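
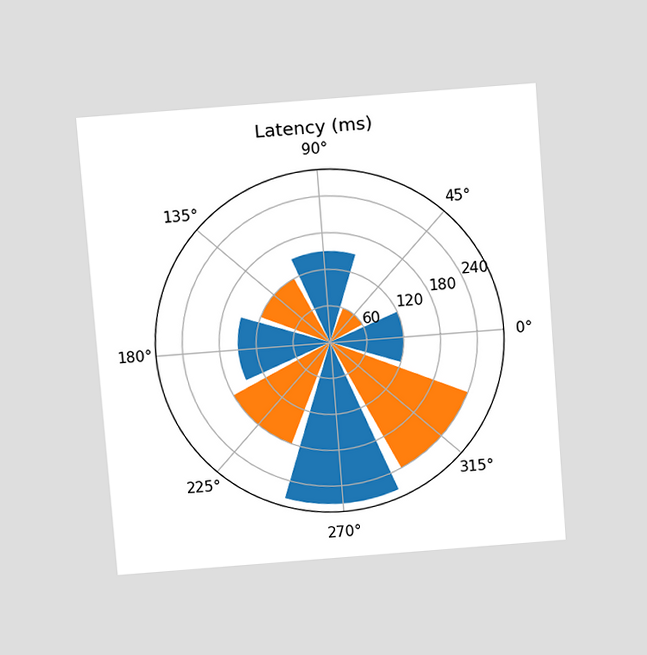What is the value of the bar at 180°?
The chart is tilted about 4° counter-clockwise and viewed slightly from above. The bar at 180° reaches 150ms on the radial axis.

150ms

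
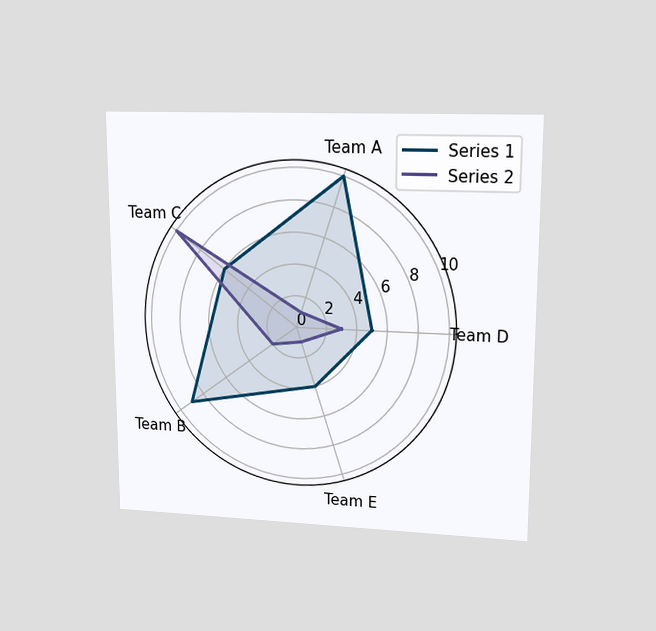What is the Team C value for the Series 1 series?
6

The chart is viewed at a slight angle. On the Team C axis, Series 1 reaches 6.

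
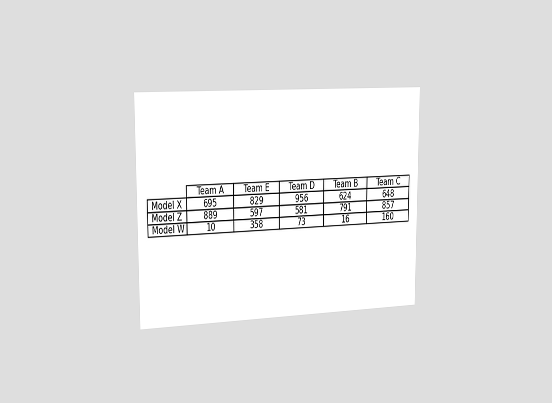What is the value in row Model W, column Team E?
358

The chart is viewed slightly from the left. The (Model W, Team E) cell reads 358.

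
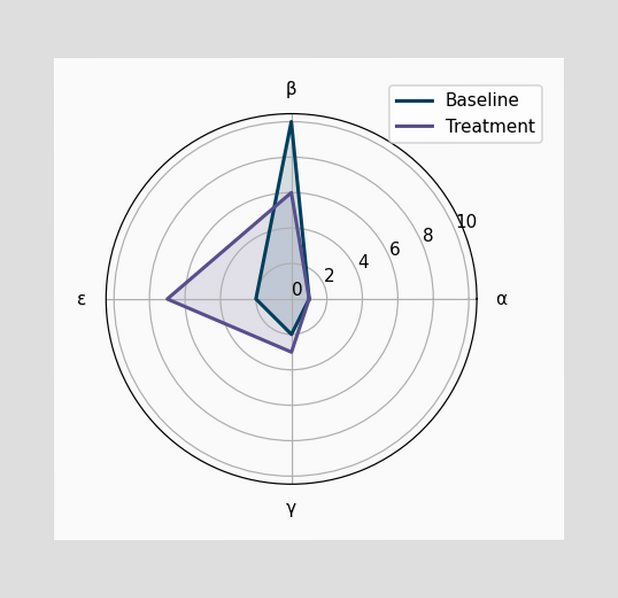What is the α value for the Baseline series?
1

On the α axis, Baseline reaches 1.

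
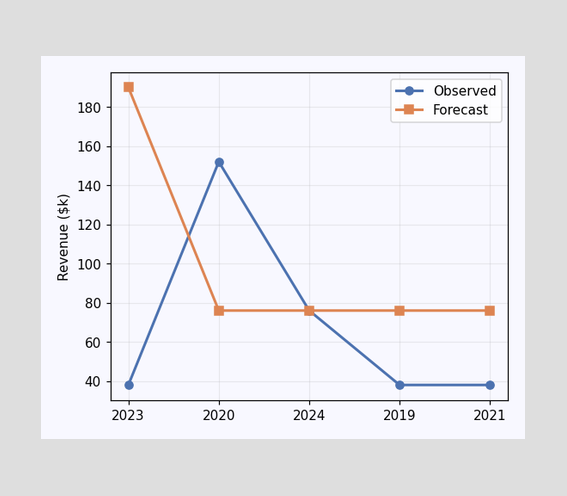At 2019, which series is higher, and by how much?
At 2019, Forecast sits above the other line by $38k.

Forecast, by $38k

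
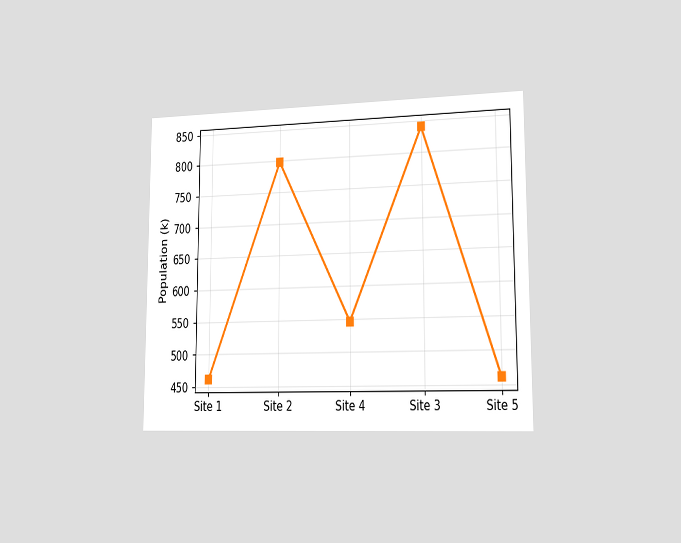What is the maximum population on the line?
840k

The chart is viewed slightly from the right. The highest point is at Site 3, and reading across to the y-axis gives 840k.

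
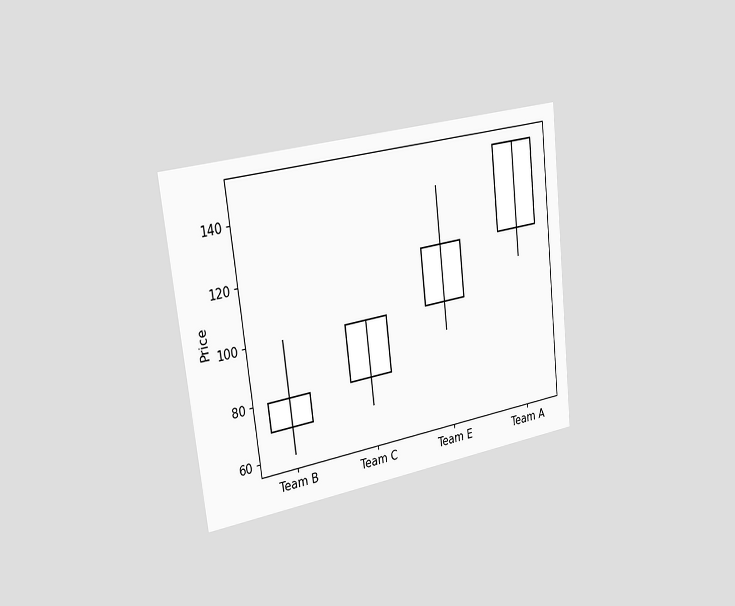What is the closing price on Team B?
The chart is tilted about 7° counter-clockwise and viewed slightly from the left. The Team B candle closes at 80.

80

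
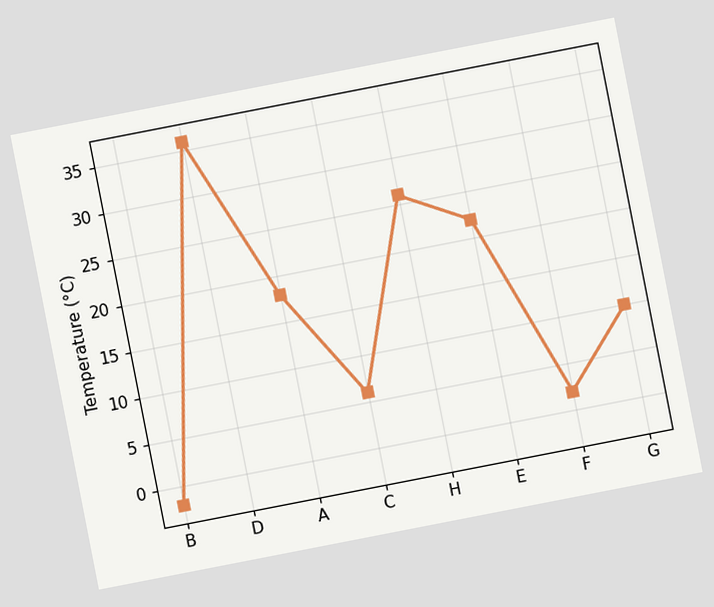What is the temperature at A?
18°C

The chart is tilted about 11° counter-clockwise. At A, the line is at 18°C.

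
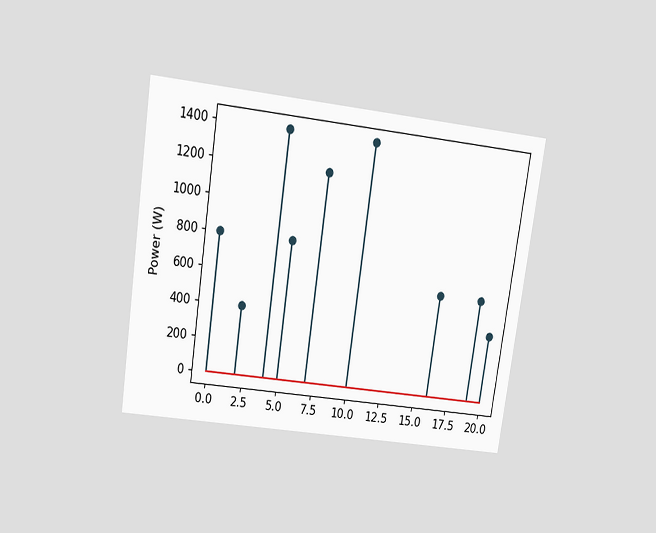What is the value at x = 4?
The chart is tilted about 8° clockwise and viewed slightly from above. The stem at x=4 reaches 1400W.

1400W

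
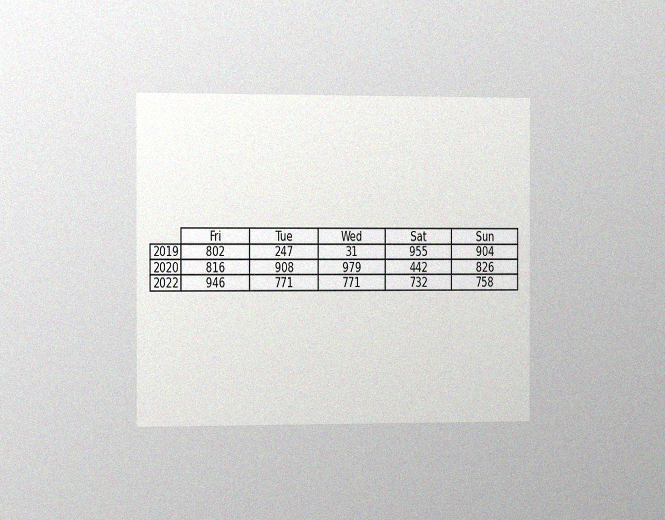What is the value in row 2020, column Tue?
The chart is viewed slightly from the left, with some photo noise. The (2020, Tue) cell reads 908.

908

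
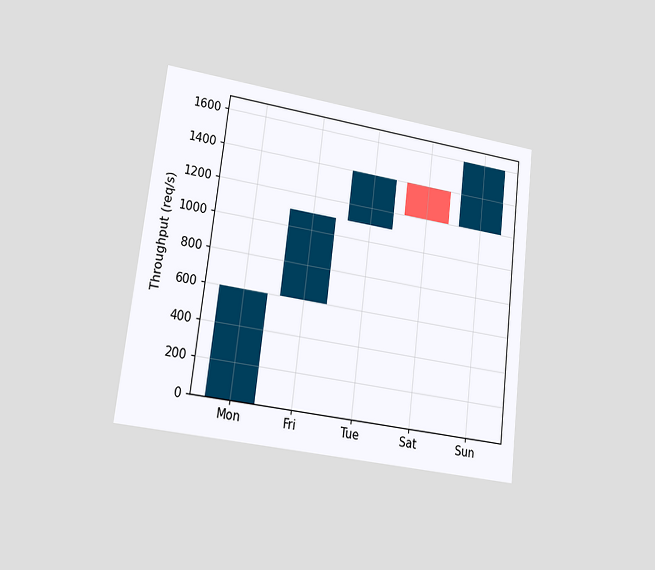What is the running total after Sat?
The chart is tilted about 7° clockwise and viewed at a slight angle. After Sat the running total reaches 1200req/s.

1200req/s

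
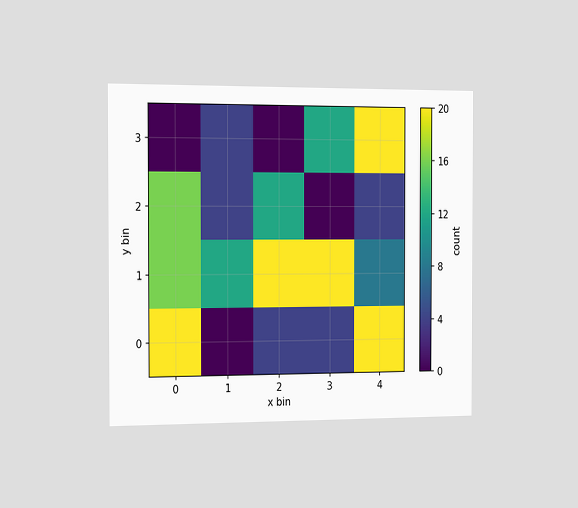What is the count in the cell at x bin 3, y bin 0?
The chart is viewed slightly from the left. Matching the cell (3, 0) against the colorbar gives 4.

4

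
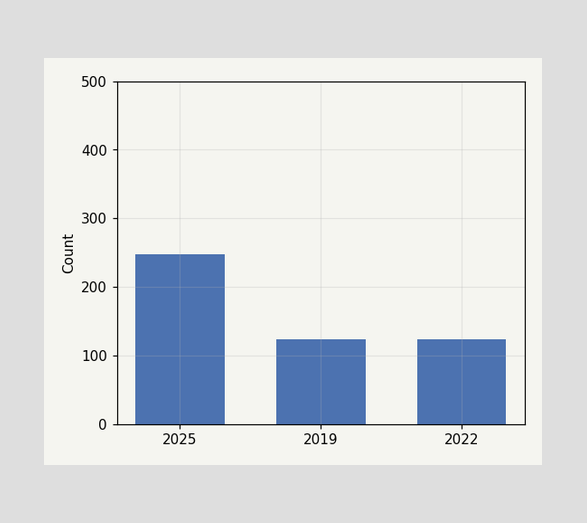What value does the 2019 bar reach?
124

Reading along the chart's y-axis, the 2019 bar reaches 124.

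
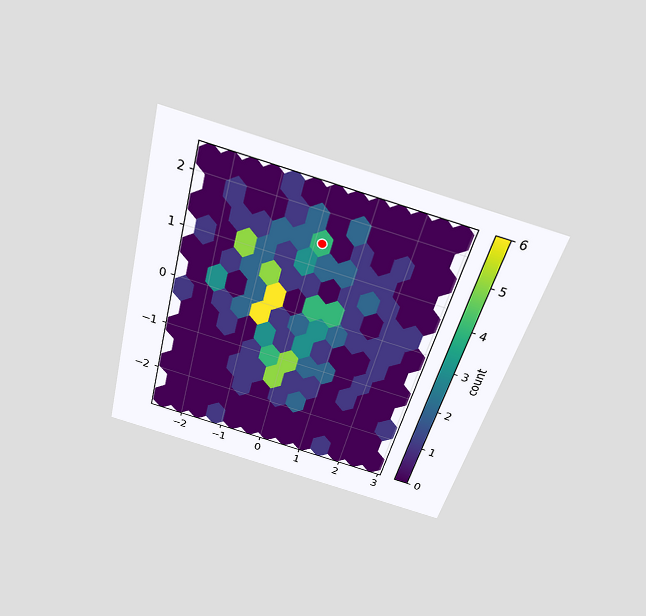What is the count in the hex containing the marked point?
The chart is tilted about 15° clockwise and viewed slightly from above. The marked hex reads 4 on the colorbar.

4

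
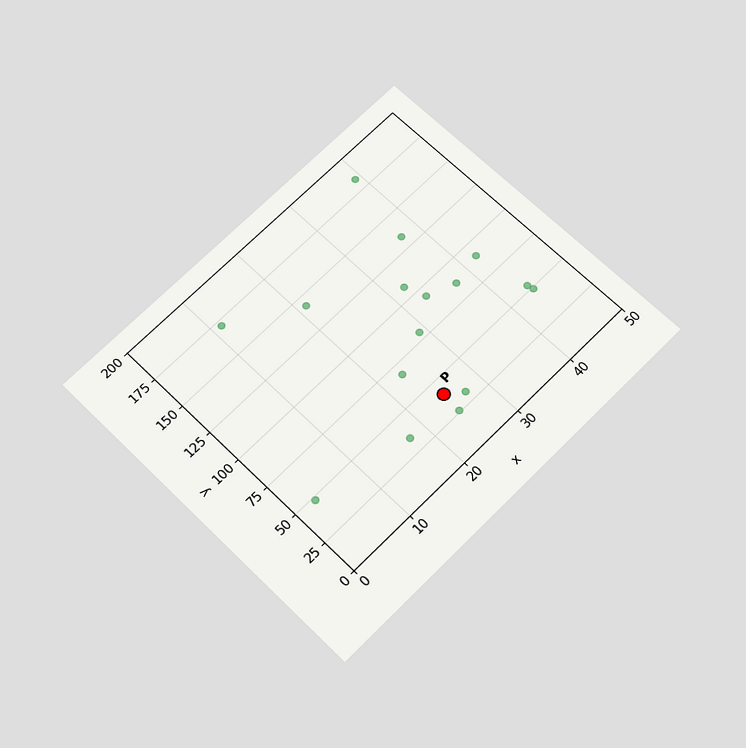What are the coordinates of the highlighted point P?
The chart is tilted about 45° counter-clockwise and viewed slightly from below. Following the gridlines from P to each axis, P sits at (25, 40).

(25, 40)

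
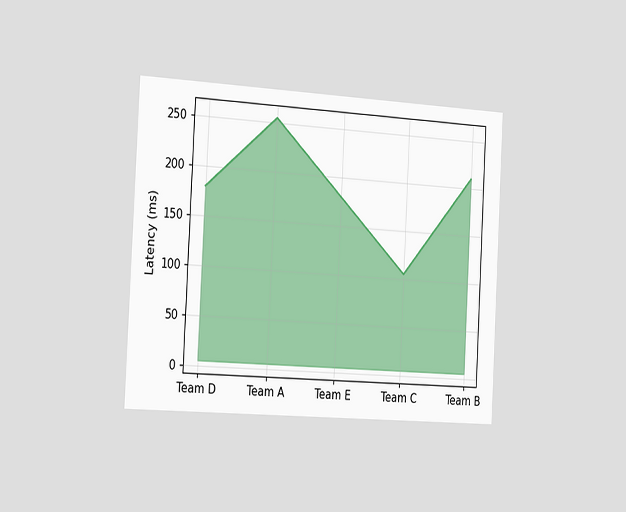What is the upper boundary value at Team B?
210ms

The chart is tilted about 3° clockwise and viewed slightly from the left. At Team B the upper boundary is at 210ms.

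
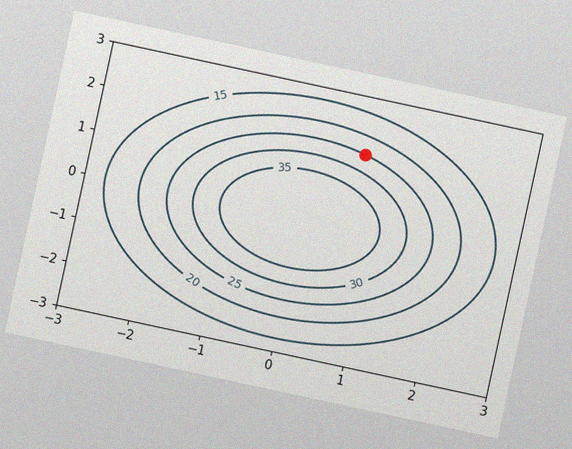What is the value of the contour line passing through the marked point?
25

The chart is tilted about 12° clockwise, with some photo noise. The marked point sits on the contour labelled 25.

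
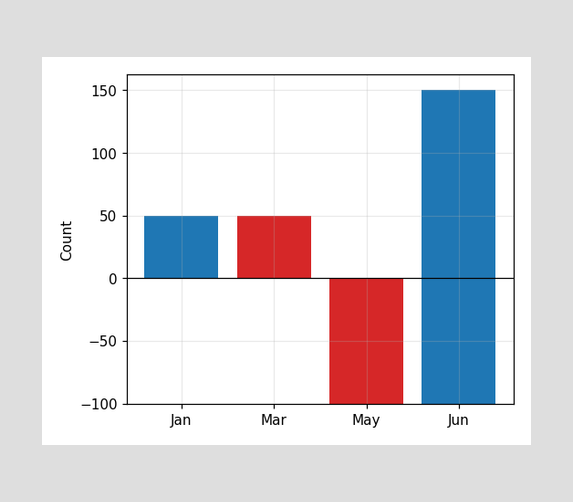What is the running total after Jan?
After Jan the running total reaches 50.

50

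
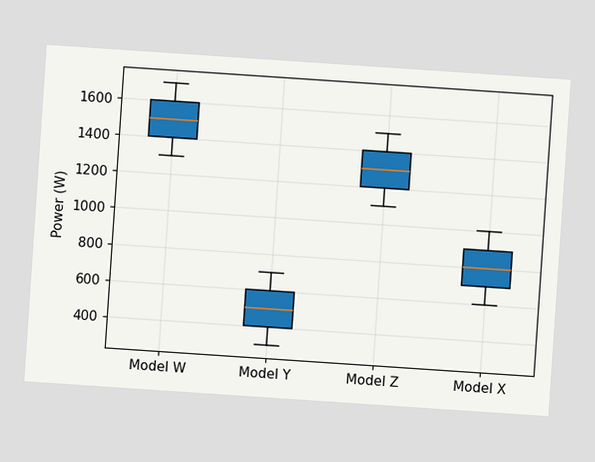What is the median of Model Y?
500W

The chart is tilted about 4° clockwise. The median line in the Model Y box sits at 500W.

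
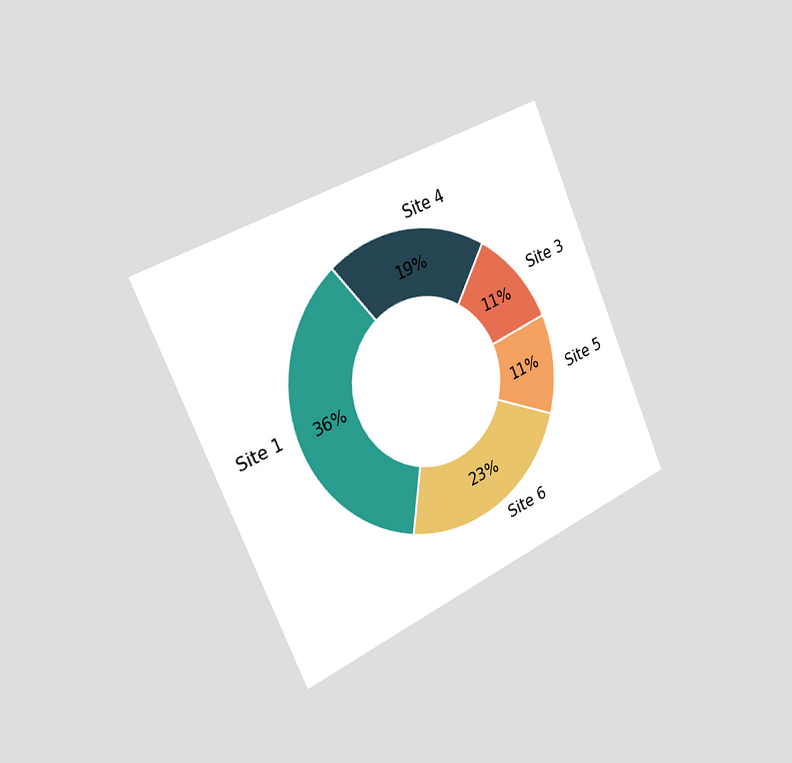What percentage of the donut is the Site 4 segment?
19%

The chart is tilted about 24° counter-clockwise and viewed slightly from the left. The Site 4 segment takes up 19% of the ring.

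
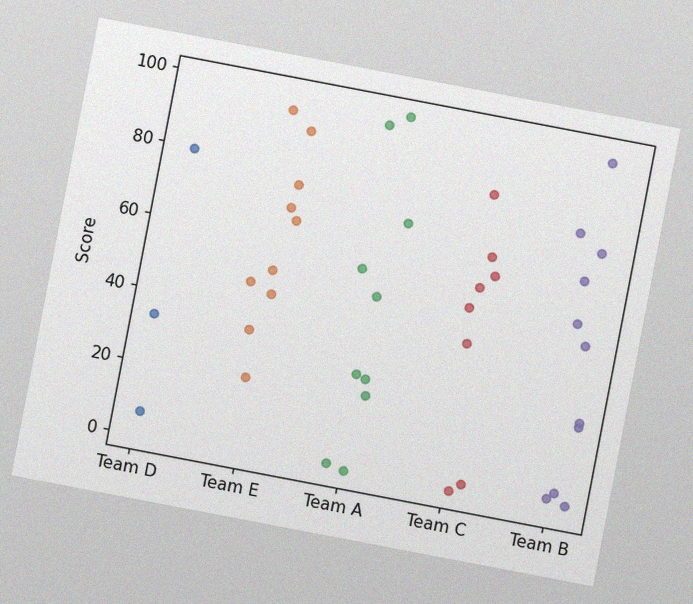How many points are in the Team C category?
The chart is tilted about 11° clockwise, with some photo noise. Counting the markers in the Team C column gives 8.

8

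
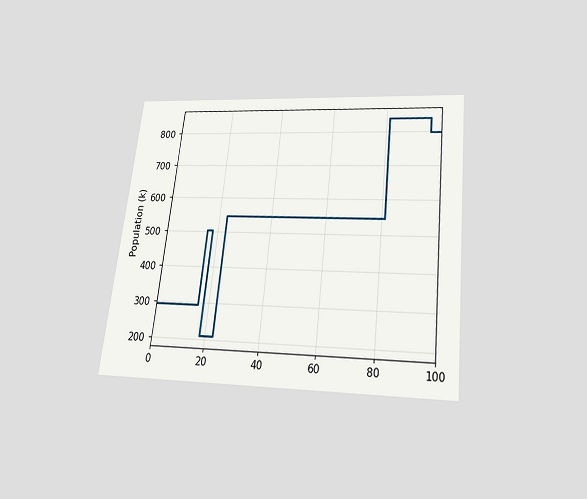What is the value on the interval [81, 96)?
840k

The chart is tilted about 6° clockwise and viewed slightly from below. On [81, 96) the step sits at 840k.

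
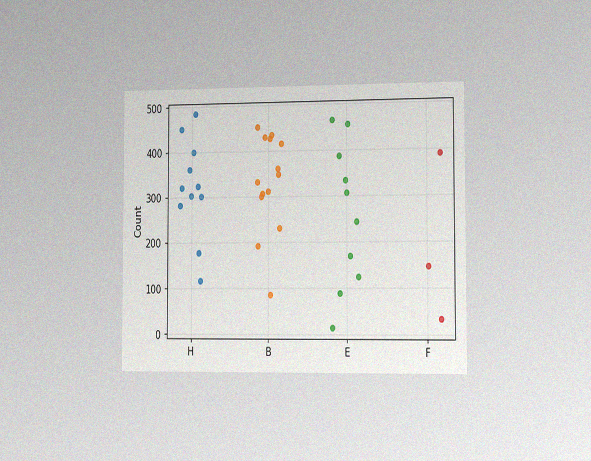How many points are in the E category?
The chart is viewed slightly from the right, with some photo noise. Counting the markers in the E column gives 10.

10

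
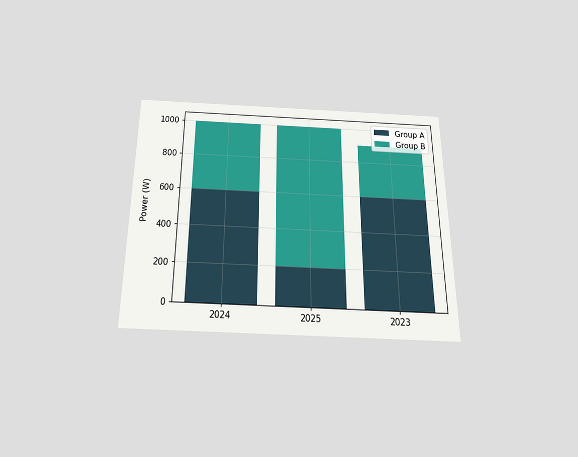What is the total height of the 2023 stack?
The chart is viewed slightly from below. The 2023 stack's top reaches 900W on the y-axis.

900W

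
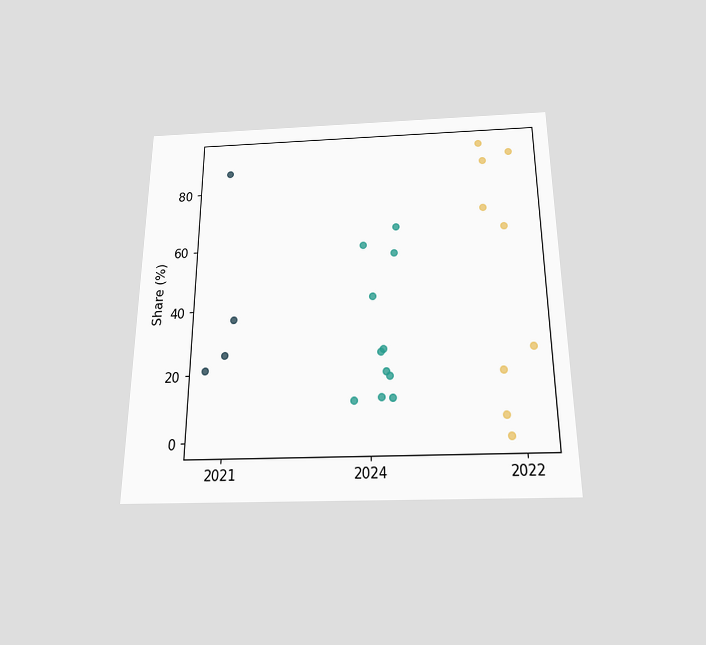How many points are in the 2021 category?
The chart is viewed slightly from below. Counting the markers in the 2021 column gives 4.

4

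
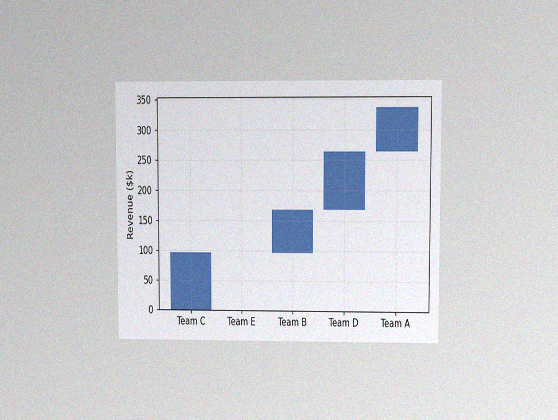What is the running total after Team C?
The chart is viewed at a slight angle, with some photo noise. After Team C the running total reaches $96k.

$96k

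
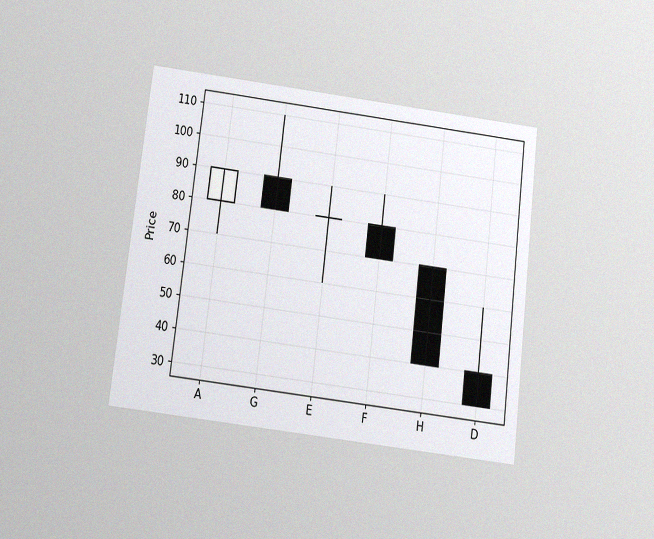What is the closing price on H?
40

The chart is tilted about 7° clockwise and viewed slightly from below, with some photo noise. The H candle closes at 40.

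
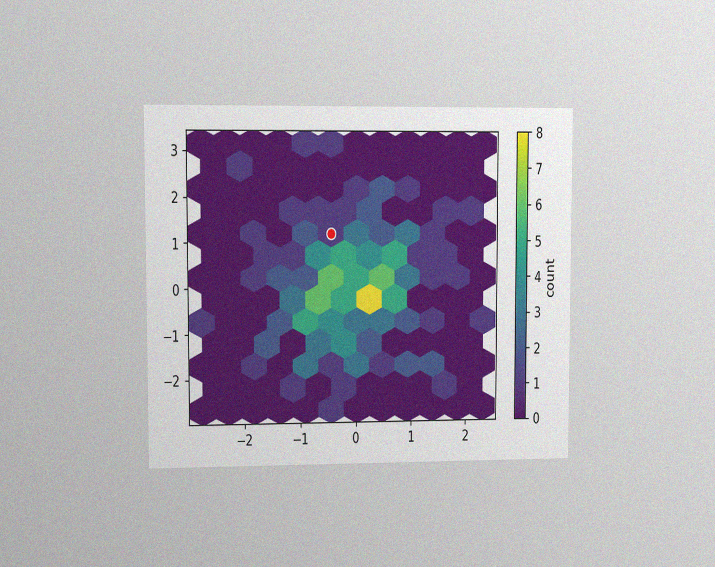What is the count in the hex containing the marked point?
1

The chart is viewed at a slight angle, with some photo noise. The marked hex reads 1 on the colorbar.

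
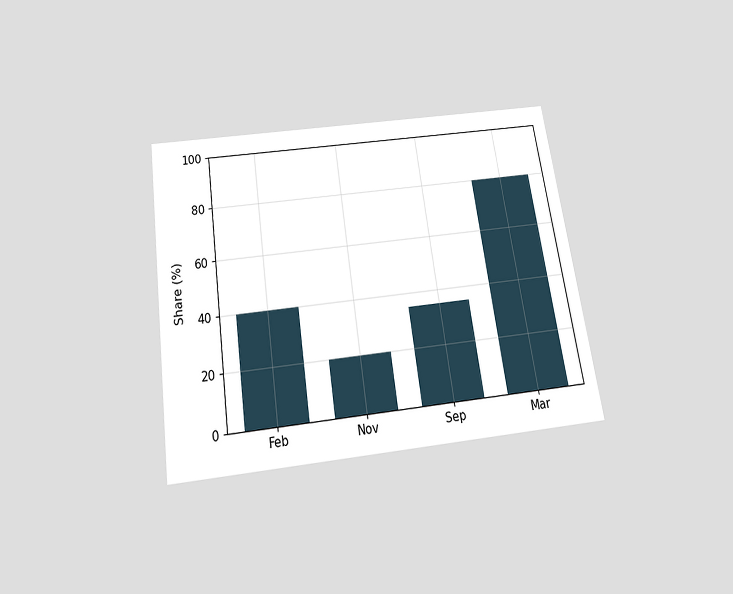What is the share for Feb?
The chart is tilted about 8° counter-clockwise and viewed slightly from below. Reading along the chart's y-axis, the Feb bar reaches 40%.

40%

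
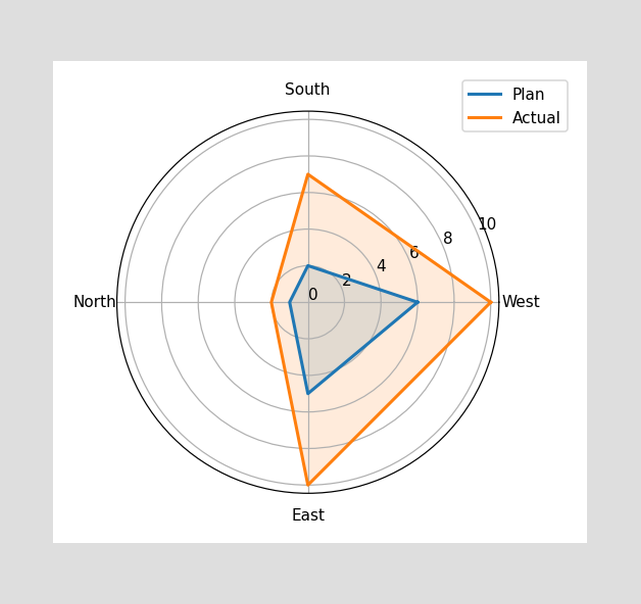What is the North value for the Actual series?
On the North axis, Actual reaches 2.

2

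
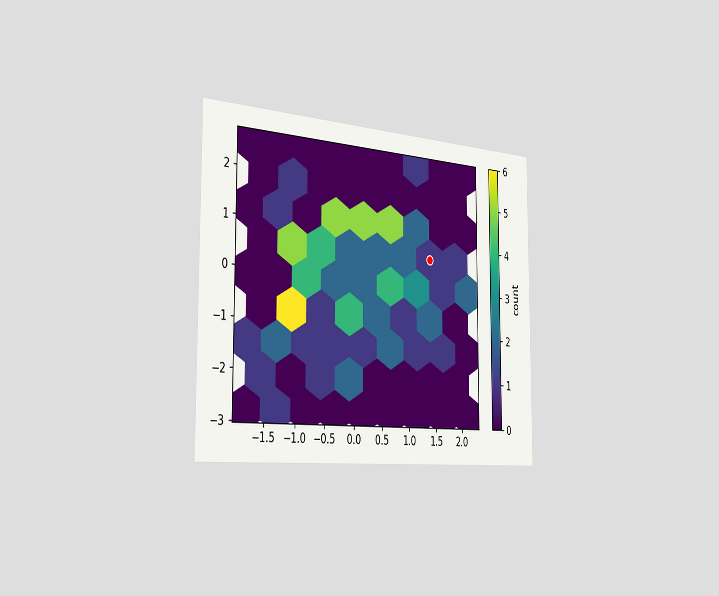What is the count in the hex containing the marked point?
The chart is viewed slightly from the left. The marked hex reads 1 on the colorbar.

1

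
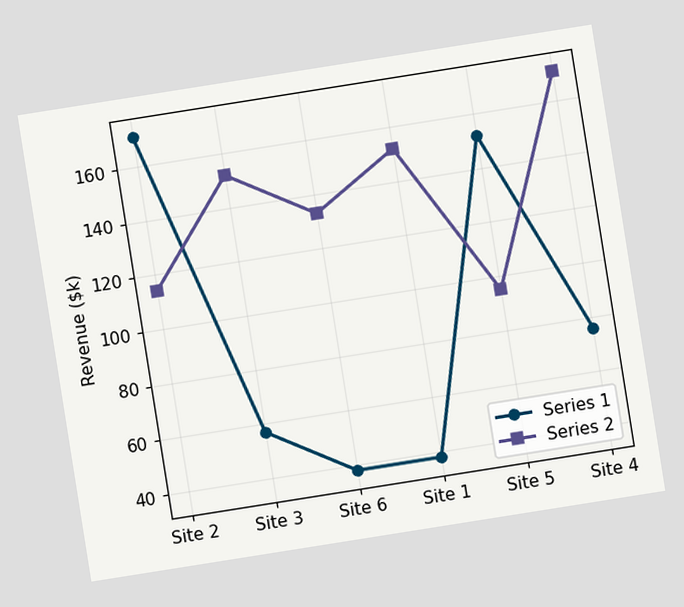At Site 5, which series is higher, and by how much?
Series 1, by $57k

The chart is tilted about 9° counter-clockwise. At Site 5, Series 1 sits above the other line by $57k.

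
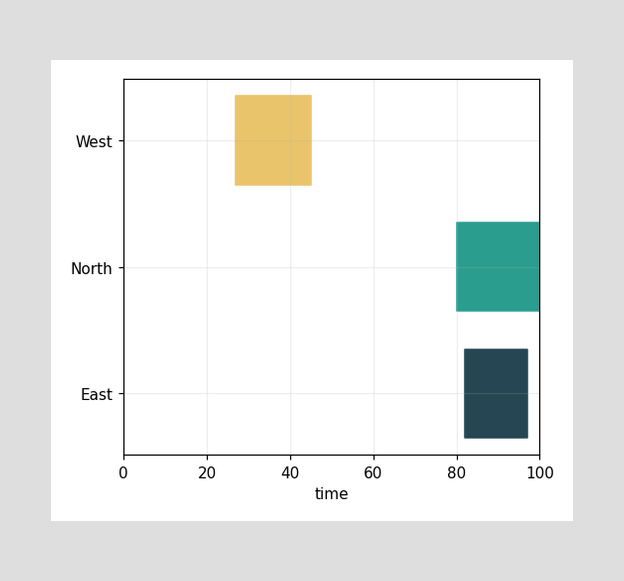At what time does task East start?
The East bar begins at t=82.

82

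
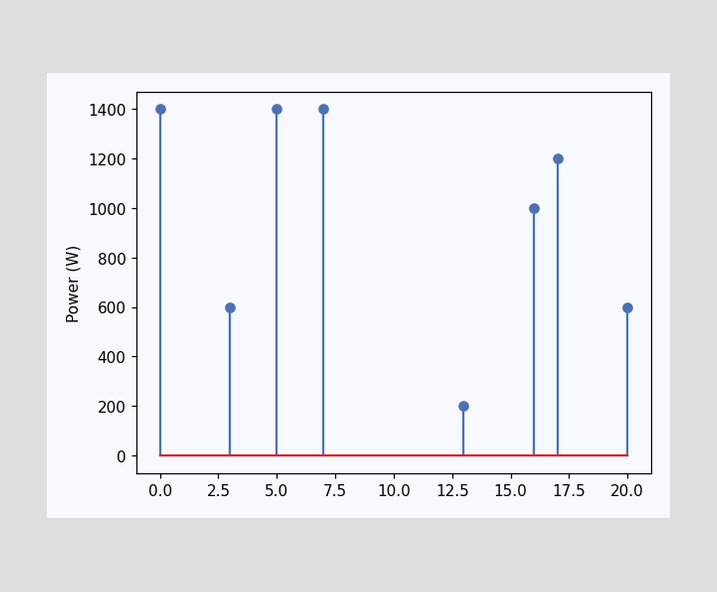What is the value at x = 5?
The stem at x=5 reaches 1400W.

1400W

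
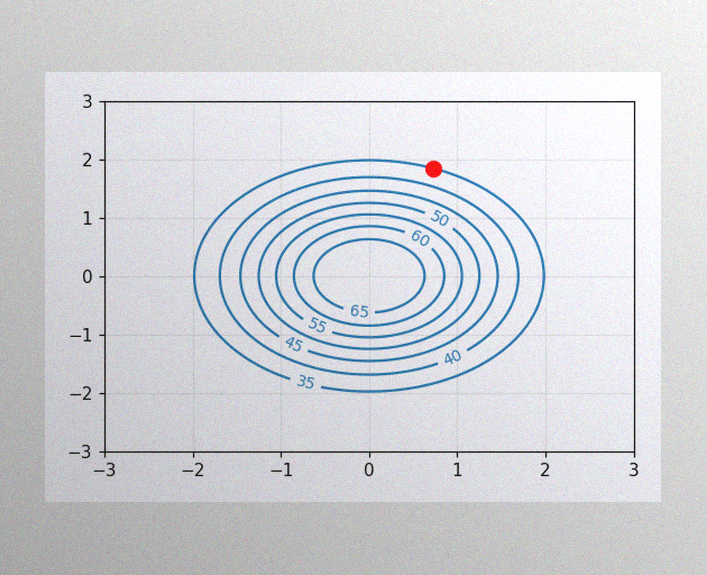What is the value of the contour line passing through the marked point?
35

The image has some photo noise and uneven lighting. The marked point sits on the contour labelled 35.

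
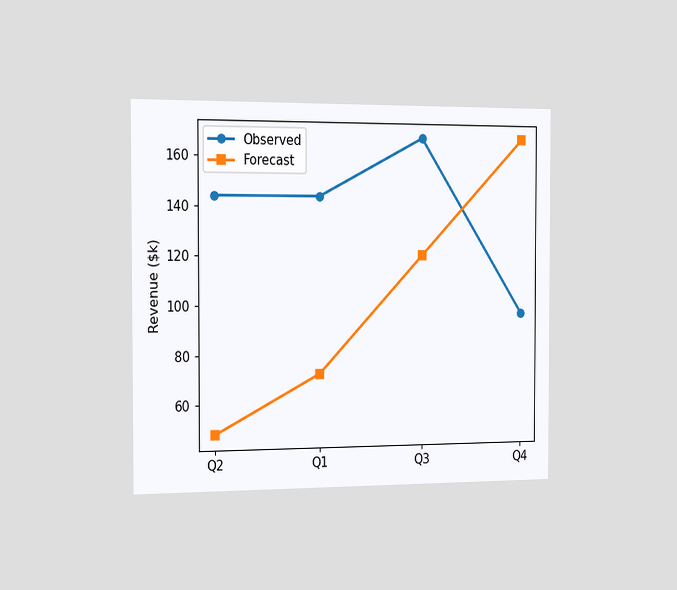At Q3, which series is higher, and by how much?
Observed, by $48k

The chart is viewed slightly from the left. At Q3, Observed sits above the other line by $48k.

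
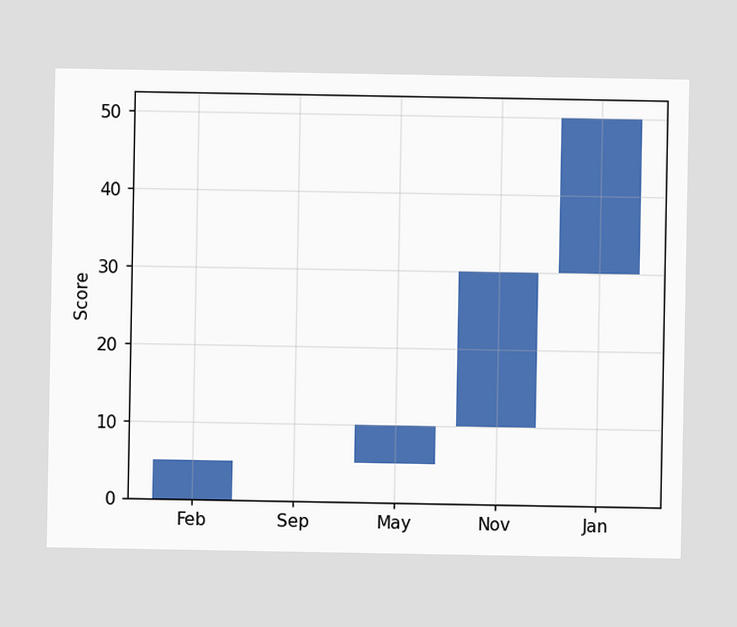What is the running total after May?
10

After May the running total reaches 10.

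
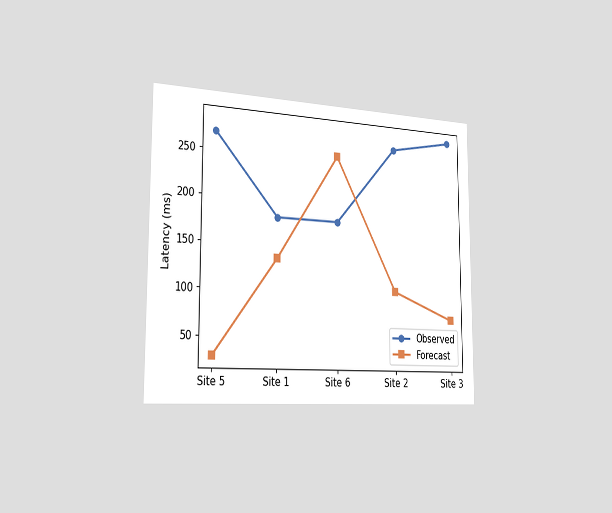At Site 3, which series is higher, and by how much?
Observed, by 210ms

The chart is viewed slightly from the left. At Site 3, Observed sits above the other line by 210ms.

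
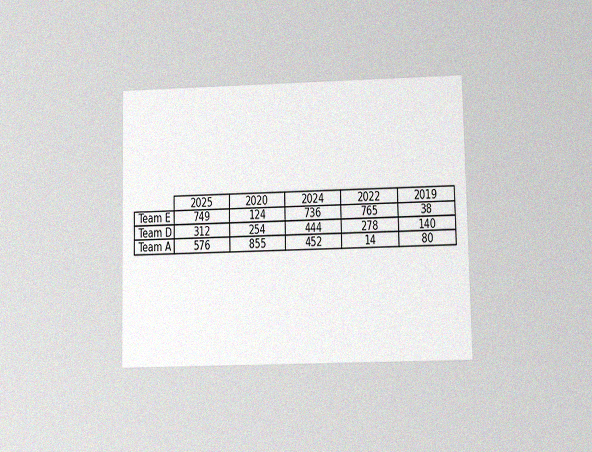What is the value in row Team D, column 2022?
The chart is viewed at a slight angle, with some photo noise. The (Team D, 2022) cell reads 278.

278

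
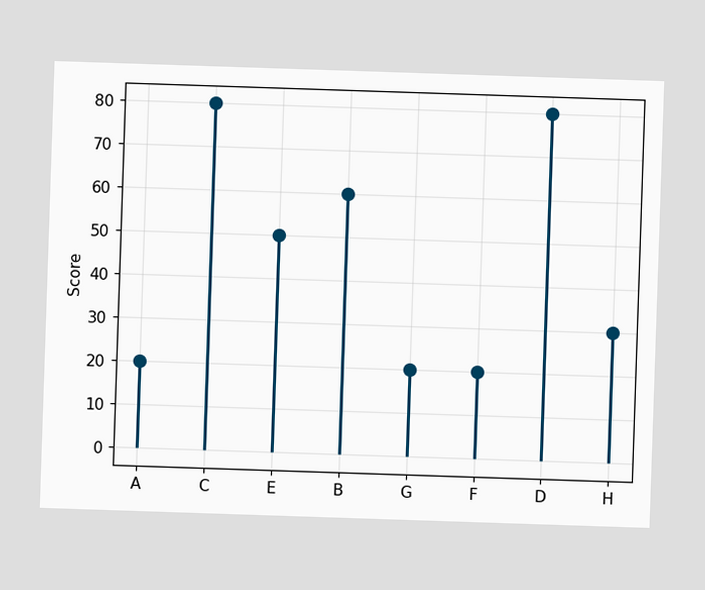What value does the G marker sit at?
20

The G marker sits at 20.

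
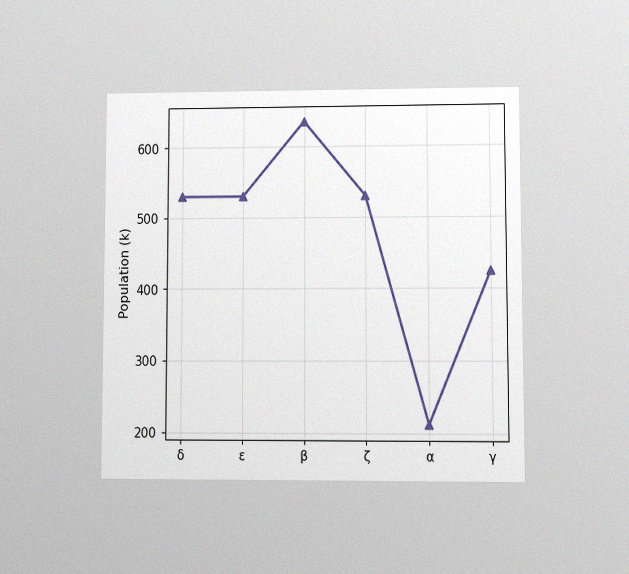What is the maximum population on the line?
The chart is viewed at a slight angle, with some photo noise. The highest point is at β, and reading across to the y-axis gives 636k.

636k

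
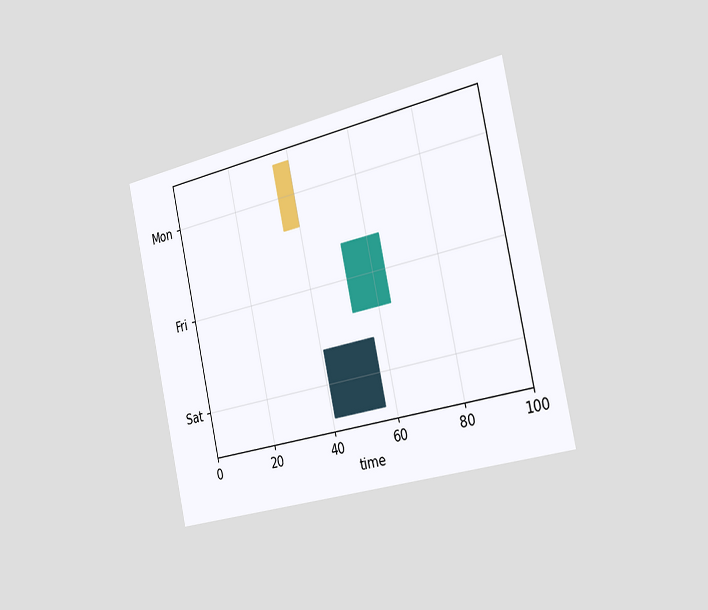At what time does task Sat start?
41

The chart is tilted about 12° counter-clockwise and viewed slightly from the right. The Sat bar begins at t=41.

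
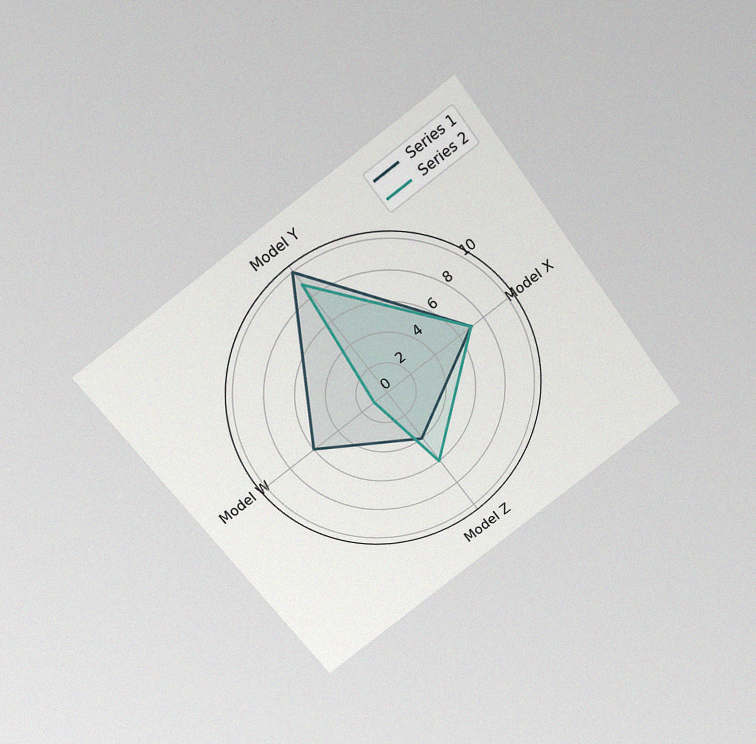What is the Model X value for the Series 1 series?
The chart is tilted about 37° counter-clockwise and viewed slightly from above, with some photo noise. On the Model X axis, Series 1 reaches 7.

7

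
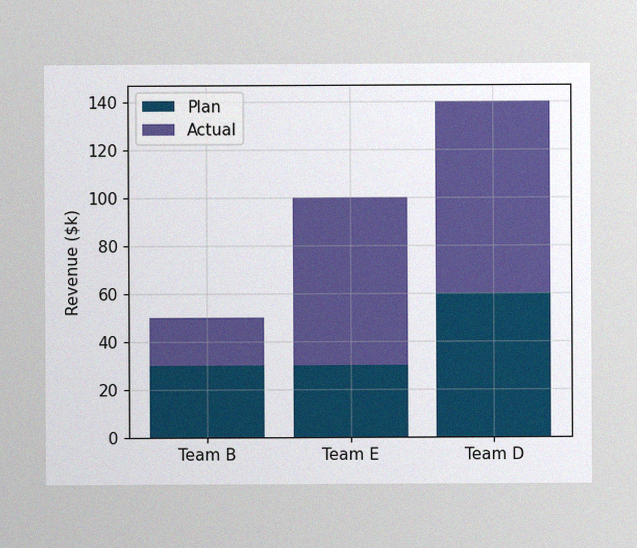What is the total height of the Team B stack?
$50k

The image has some photo noise and uneven lighting. The Team B stack's top reaches $50k on the y-axis.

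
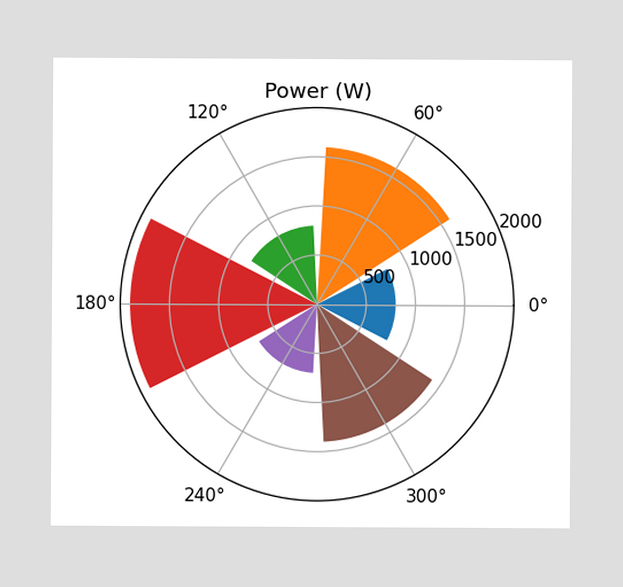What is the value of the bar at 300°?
1400W

The bar at 300° reaches 1400W on the radial axis.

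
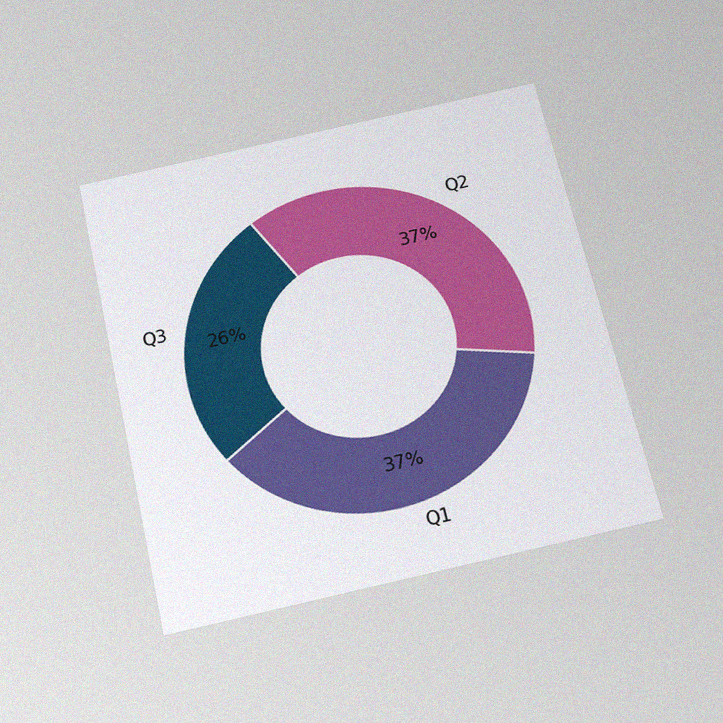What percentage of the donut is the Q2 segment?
37%

The chart is tilted about 13° counter-clockwise and viewed slightly from below, with some photo noise. The Q2 segment takes up 37% of the ring.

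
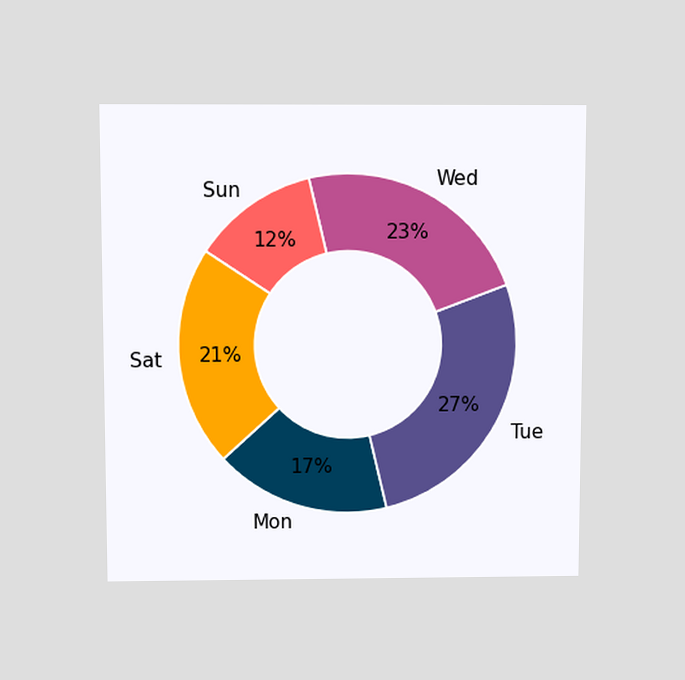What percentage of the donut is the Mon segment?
17%

The chart is viewed slightly from above. The Mon segment takes up 17% of the ring.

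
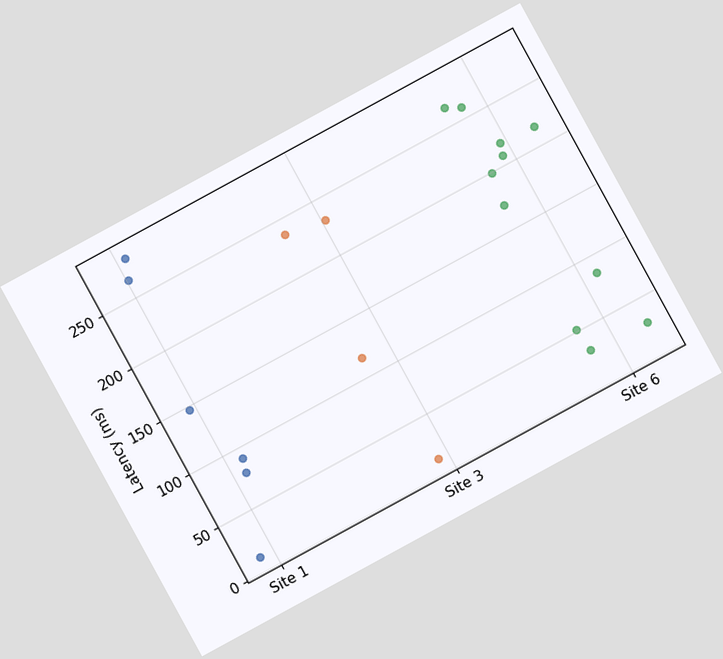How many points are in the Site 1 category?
6

The chart is tilted about 29° counter-clockwise. Counting the markers in the Site 1 column gives 6.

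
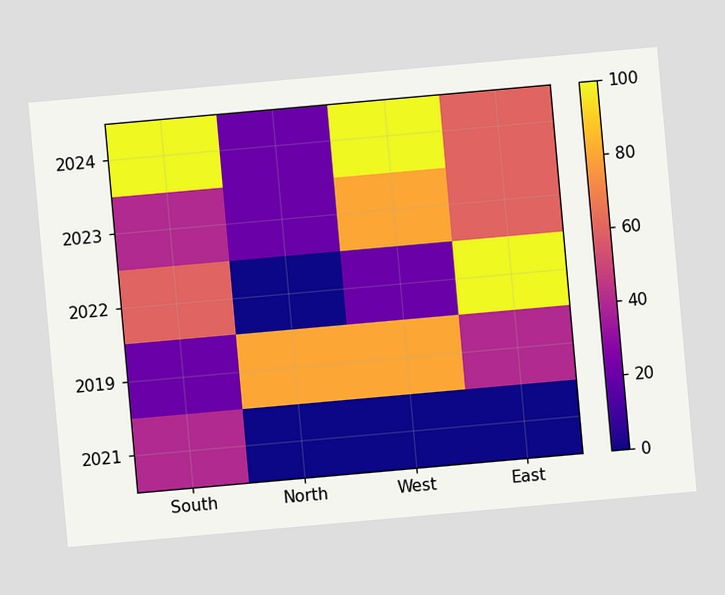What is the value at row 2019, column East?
40

The chart is tilted about 5° counter-clockwise. Matching cell (2019, East) against the colorbar gives 40.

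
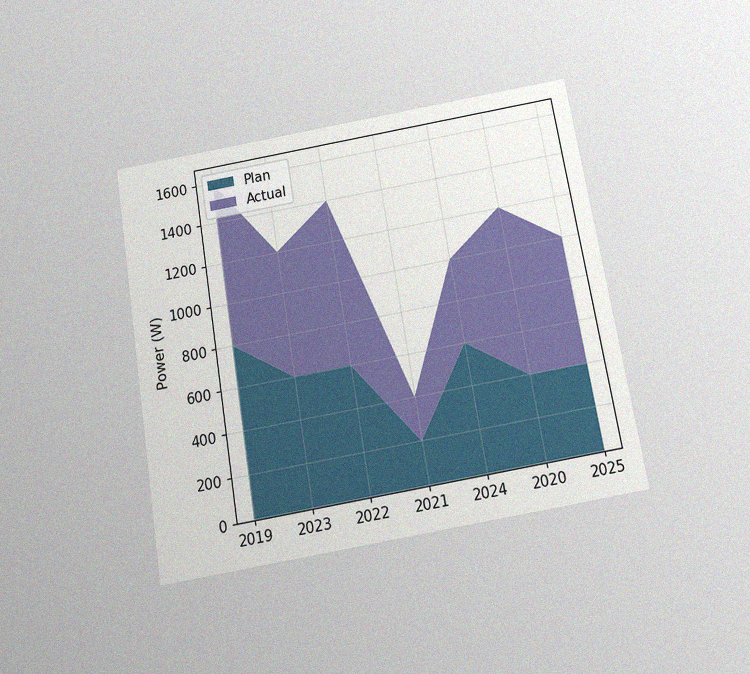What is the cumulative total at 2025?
The chart is tilted about 9° counter-clockwise and viewed slightly from below, with some photo noise. The stacked total at 2025 reaches 1000W.

1000W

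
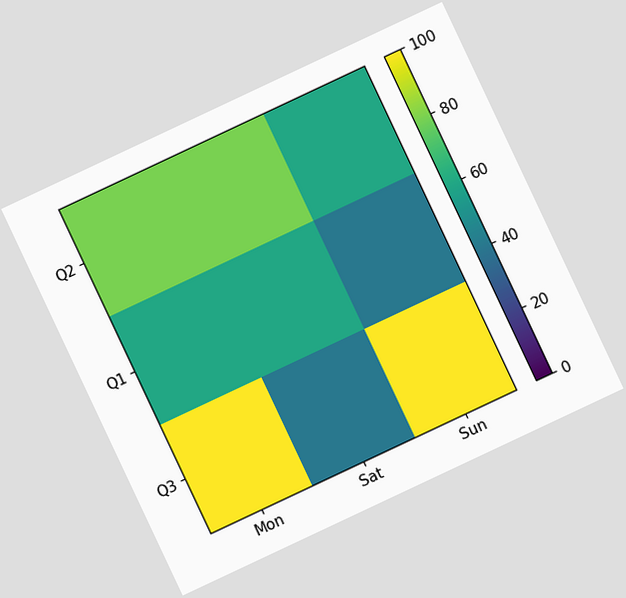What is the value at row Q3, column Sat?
40

The chart is tilted about 25° counter-clockwise. Matching cell (Q3, Sat) against the colorbar gives 40.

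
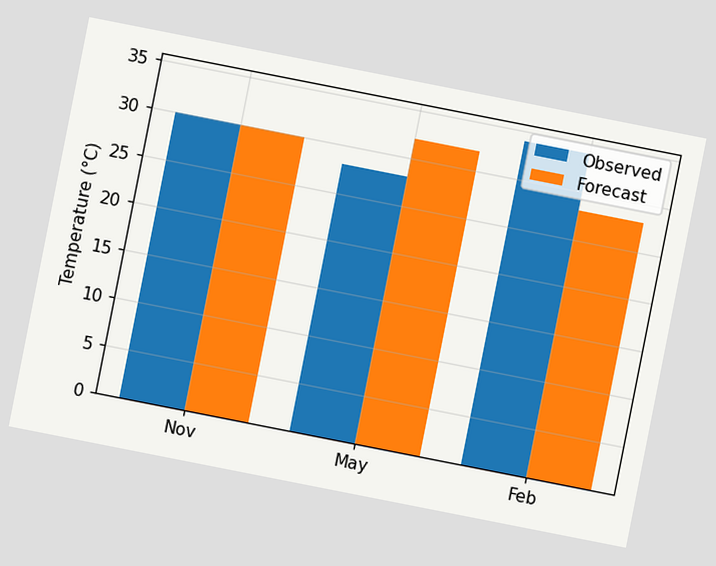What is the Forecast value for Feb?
The chart is tilted about 11° clockwise. The Forecast bar at Feb reaches 28°C on the y-axis.

28°C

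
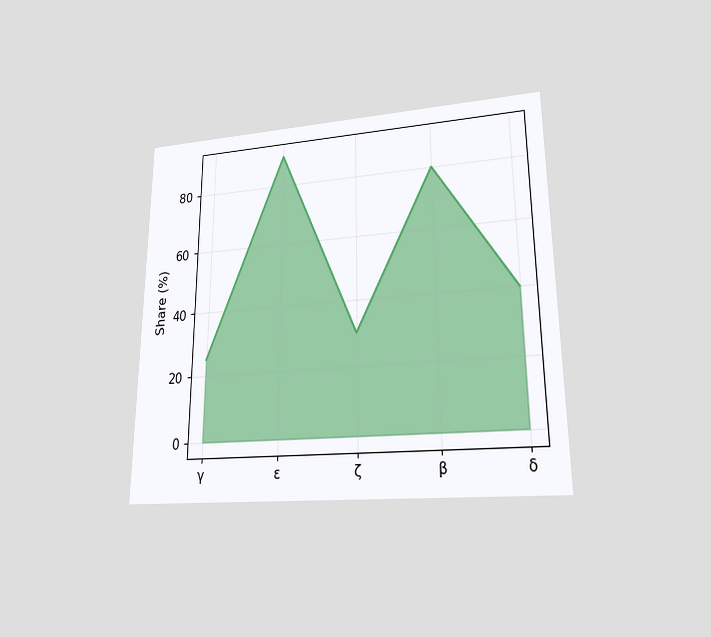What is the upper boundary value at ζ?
30%

The chart is viewed at a slight angle. At ζ the upper boundary is at 30%.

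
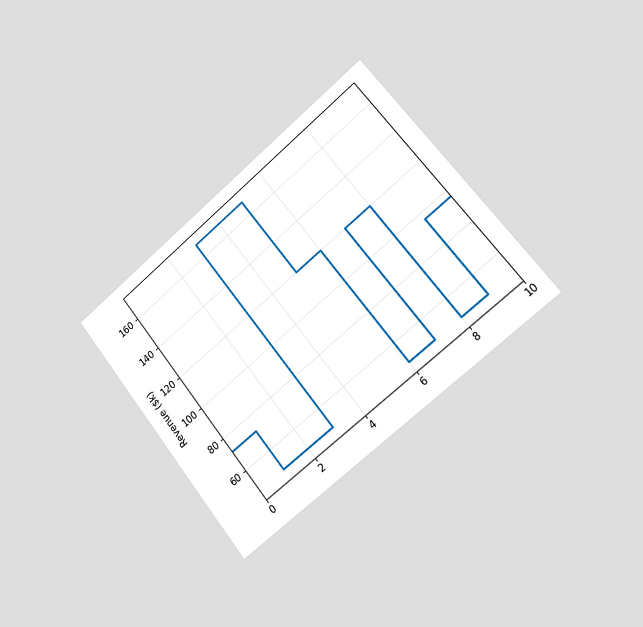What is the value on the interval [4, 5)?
$168k

The chart is tilted about 39° counter-clockwise and viewed slightly from the right. On [4, 5) the step sits at $168k.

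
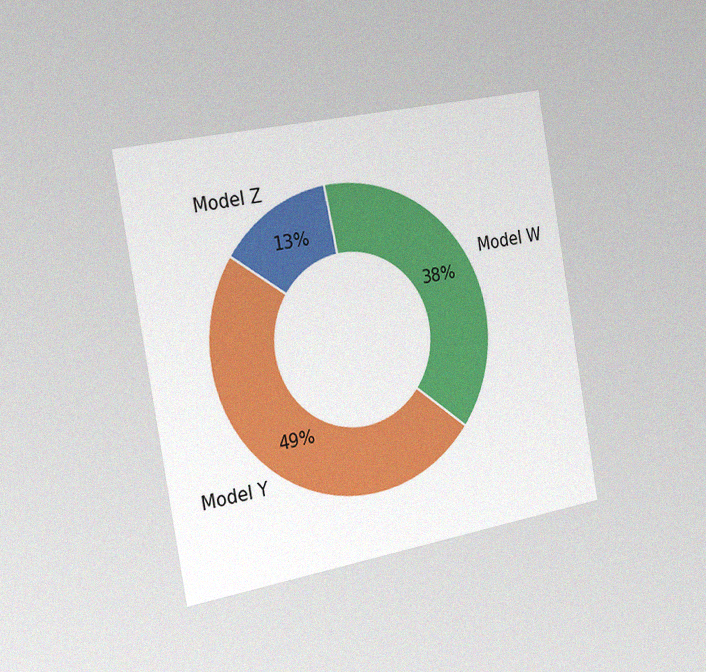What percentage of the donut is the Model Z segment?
13%

The chart is tilted about 10° counter-clockwise and viewed slightly from the left, with some photo noise. The Model Z segment takes up 13% of the ring.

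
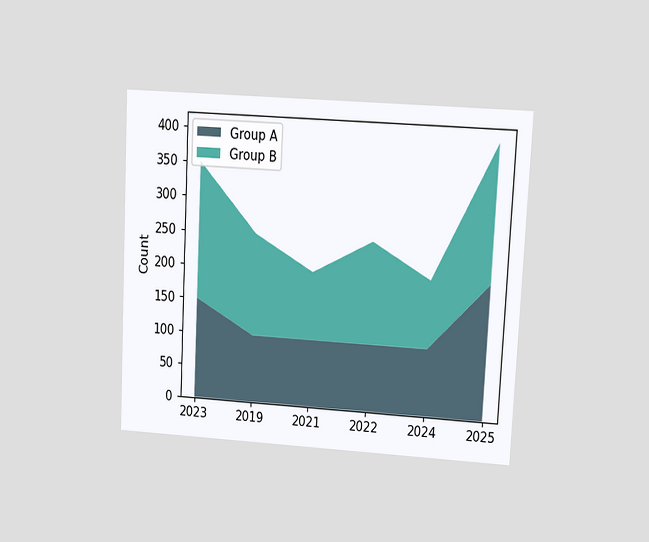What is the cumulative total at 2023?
The chart is tilted about 3° clockwise and viewed at a slight angle. The stacked total at 2023 reaches 350.

350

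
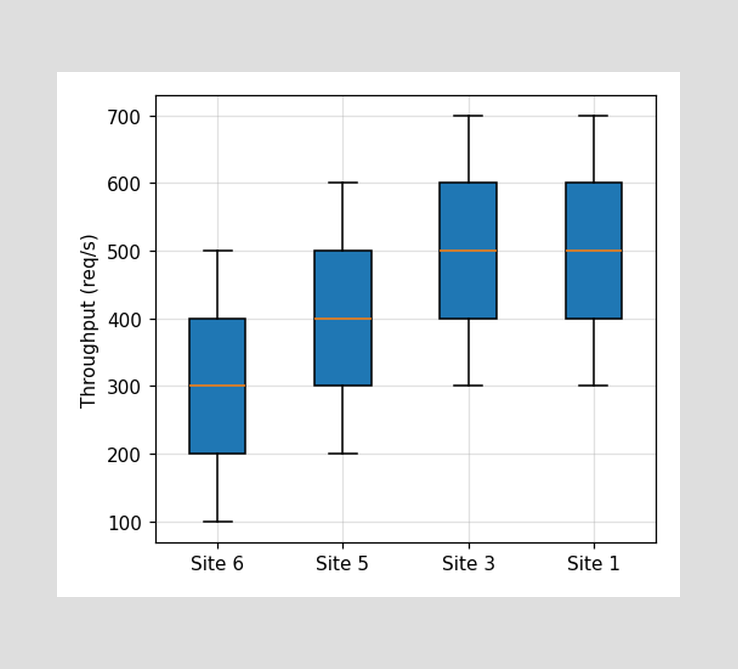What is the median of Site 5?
400req/s

The median line in the Site 5 box sits at 400req/s.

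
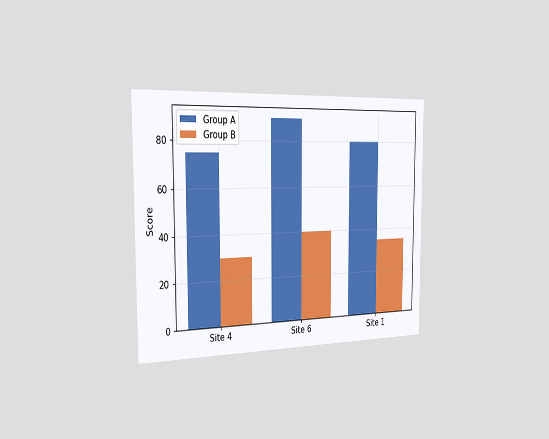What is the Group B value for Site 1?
The chart is viewed slightly from the left. The Group B bar at Site 1 reaches 35 on the y-axis.

35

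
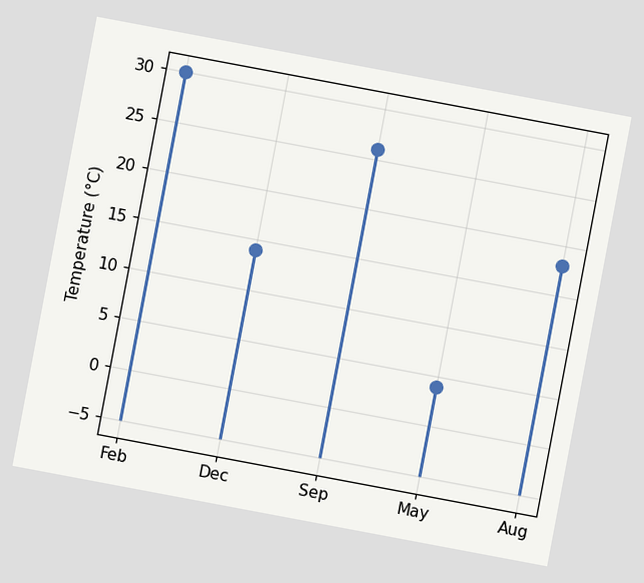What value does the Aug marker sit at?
18°C

The chart is tilted about 11° clockwise. The Aug marker sits at 18°C.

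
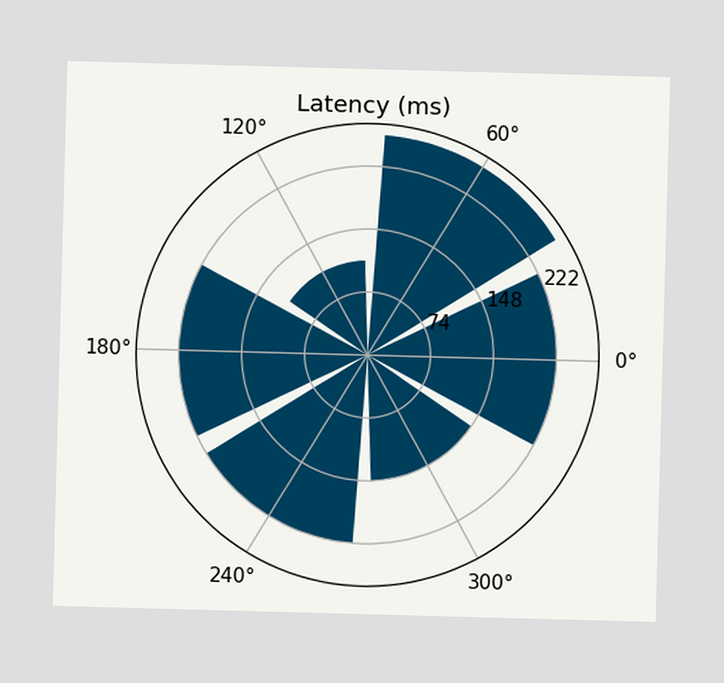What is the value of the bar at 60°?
The bar at 60° reaches 259ms on the radial axis.

259ms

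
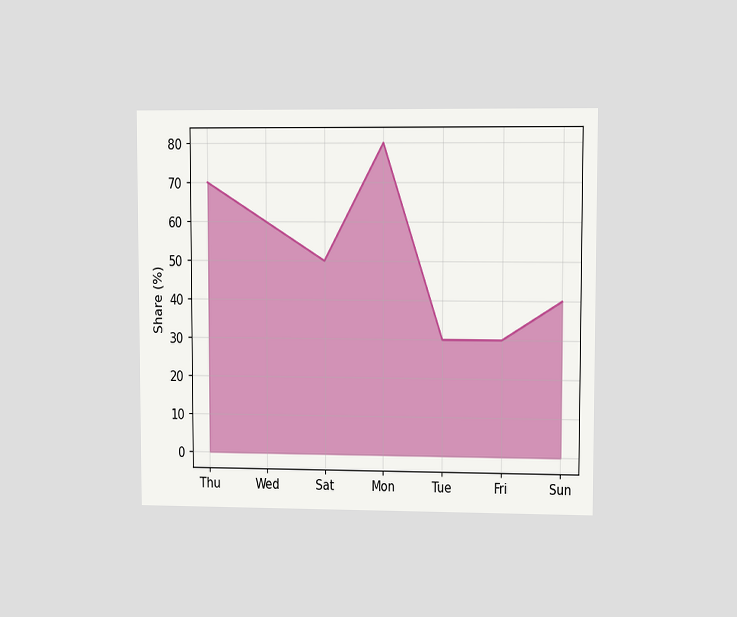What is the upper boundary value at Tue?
30%

The chart is viewed at a slight angle. At Tue the upper boundary is at 30%.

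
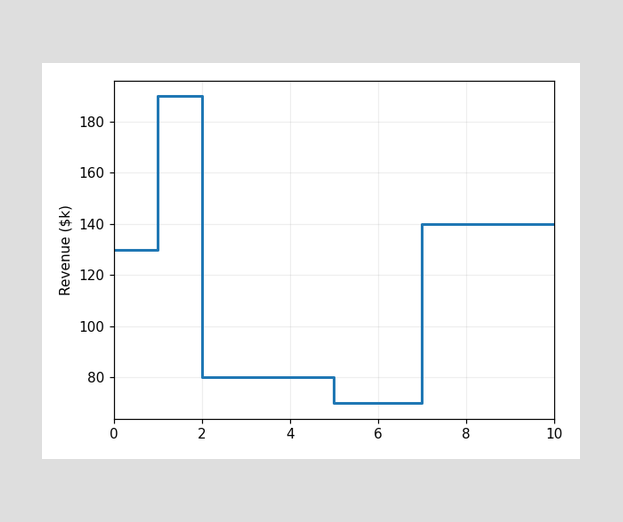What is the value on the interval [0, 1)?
$130k

On [0, 1) the step sits at $130k.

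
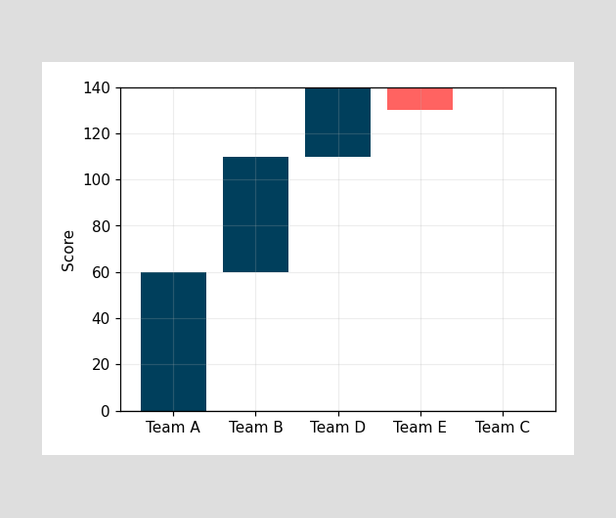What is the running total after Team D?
140

After Team D the running total reaches 140.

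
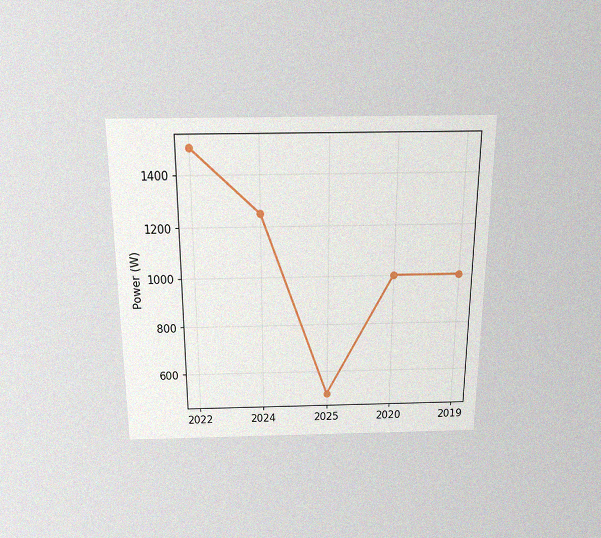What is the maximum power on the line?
The chart is viewed slightly from above, with some photo noise. The highest point is at 2022, and reading across to the y-axis gives 1500W.

1500W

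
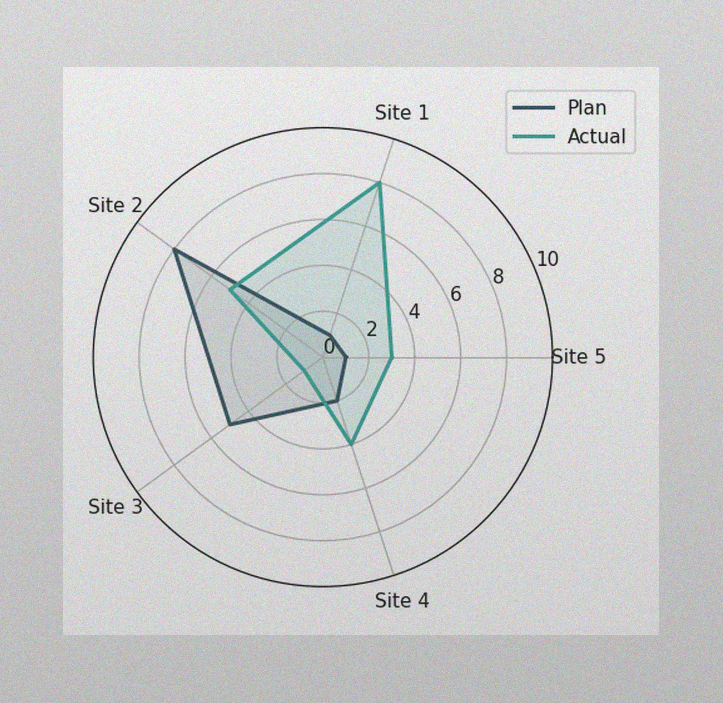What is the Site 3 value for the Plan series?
5

The image has some photo noise and uneven lighting. On the Site 3 axis, Plan reaches 5.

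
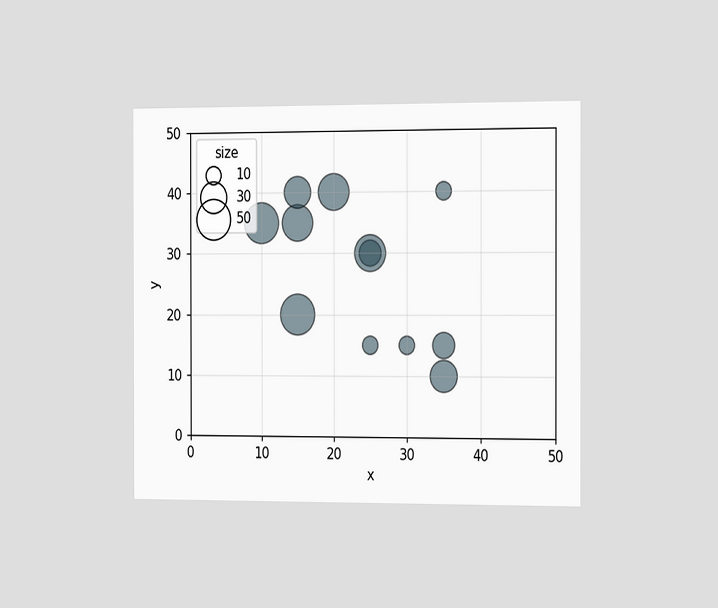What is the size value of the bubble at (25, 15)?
10

The chart is viewed slightly from the right. Matching the bubble at (25, 15) against the size legend gives 10.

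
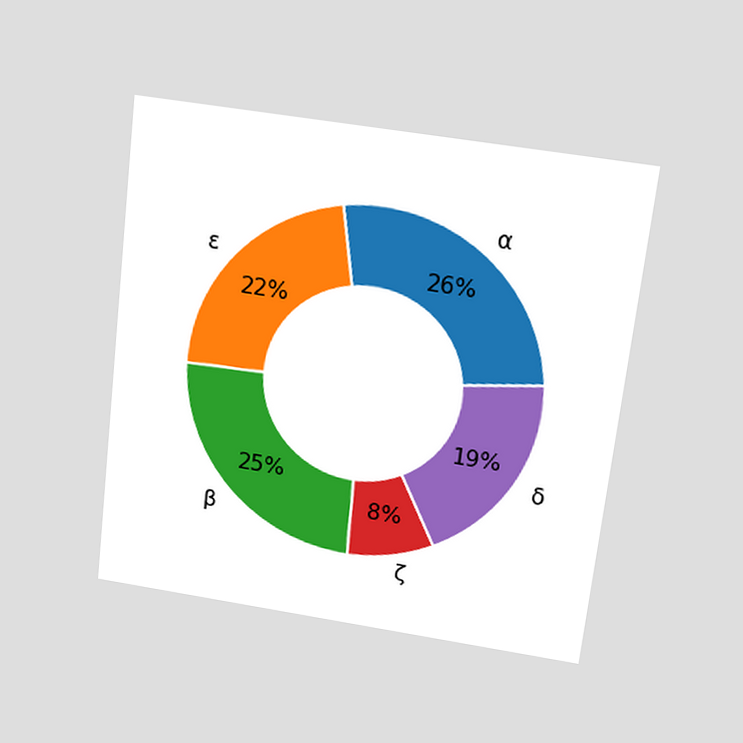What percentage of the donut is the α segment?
The chart is tilted about 7° clockwise and viewed slightly from above. The α segment takes up 26% of the ring.

26%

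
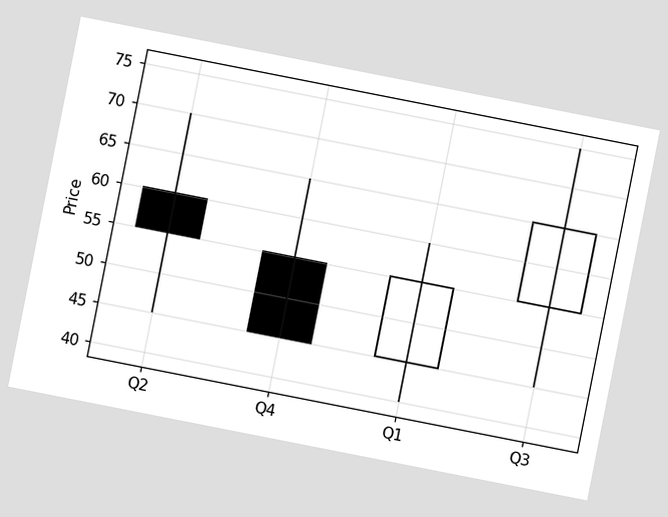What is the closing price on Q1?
55

The chart is tilted about 11° clockwise. The Q1 candle closes at 55.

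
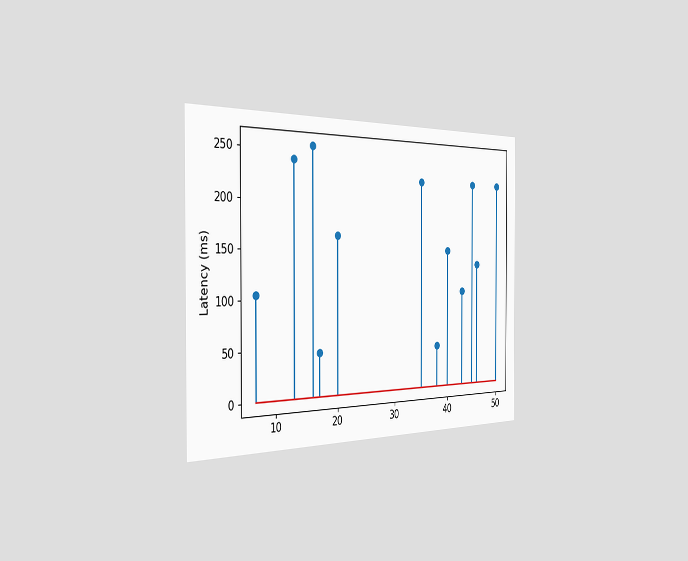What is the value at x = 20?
The chart is viewed slightly from the left. The stem at x=20 reaches 165ms.

165ms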